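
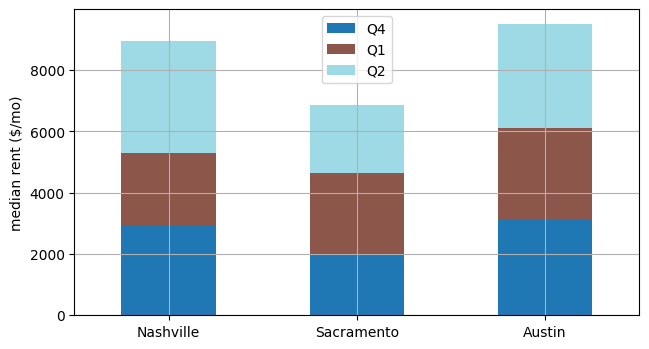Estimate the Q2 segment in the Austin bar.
≈ 4000

Q2 top ≈ 10000, bottom ≈ 6000; segment ≈ 4000.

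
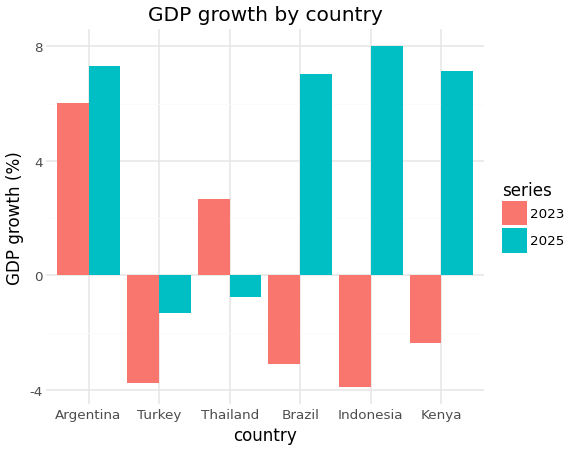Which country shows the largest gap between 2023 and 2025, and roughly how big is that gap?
Indonesia: 2023 ≈ -4, 2025 ≈ 8 → gap ≈ 12. Next-largest (Brazil) is only ≈ 10.

Indonesia, ≈ 12 %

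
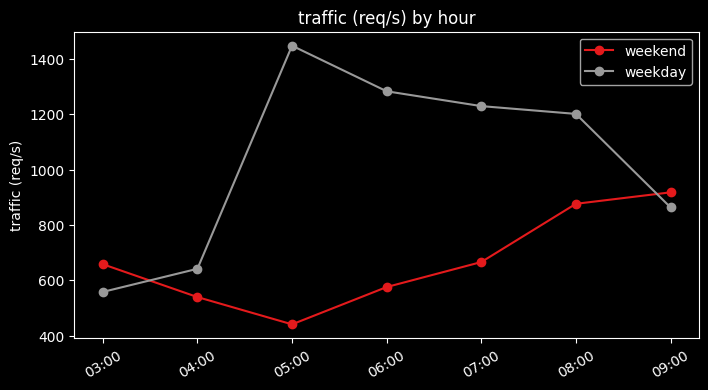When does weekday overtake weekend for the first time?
04:00

03:00: weekday ≈ 600 vs weekend ≈ 700 (not yet); 04:00: weekday ≈ 600 vs weekend ≈ 500 (first crossover).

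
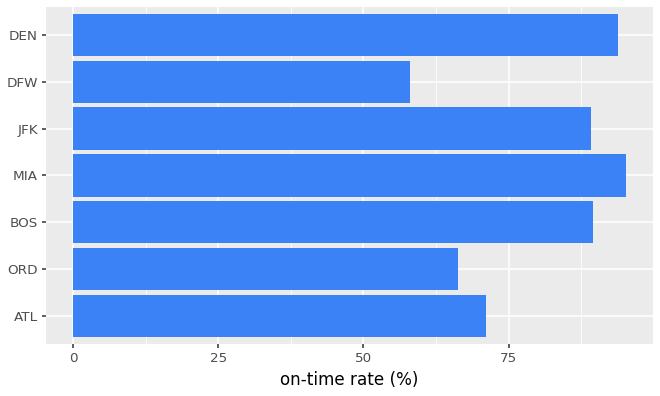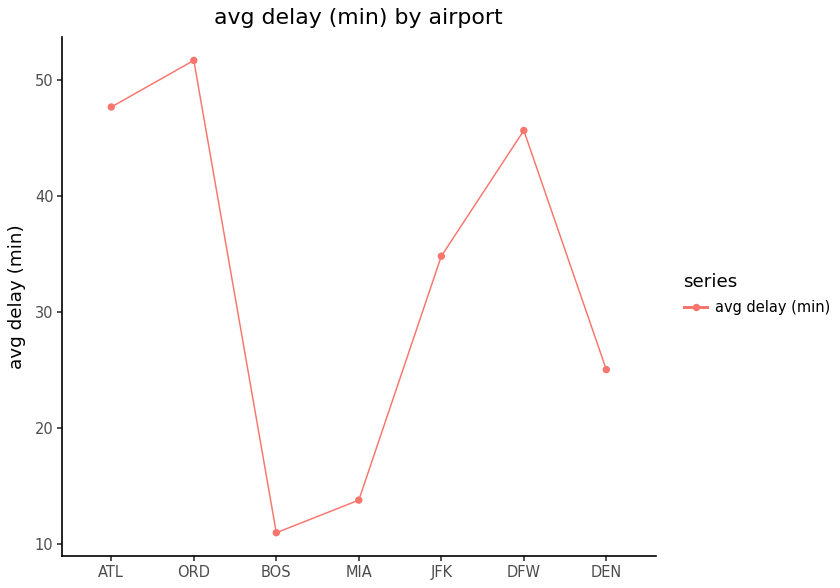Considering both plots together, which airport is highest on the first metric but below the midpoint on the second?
Chart 2 median avg delay (min) ≈ 35; below-median airports: BOS, MIA, DEN. Among those, MIA has the highest on-time rate (%) (≈ 100).

MIA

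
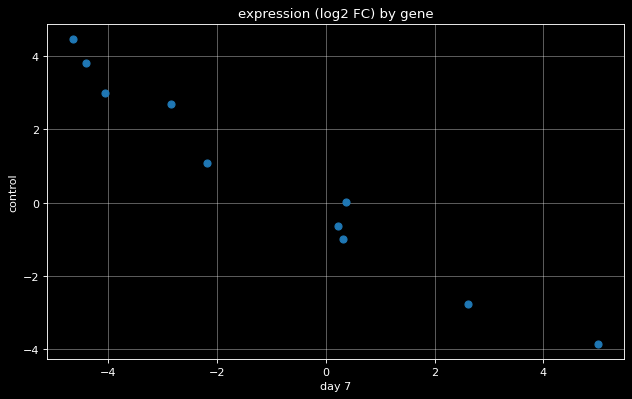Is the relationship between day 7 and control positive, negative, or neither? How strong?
Points are negatively correlated; strong (|r| ≈ 1.0).

negative, strong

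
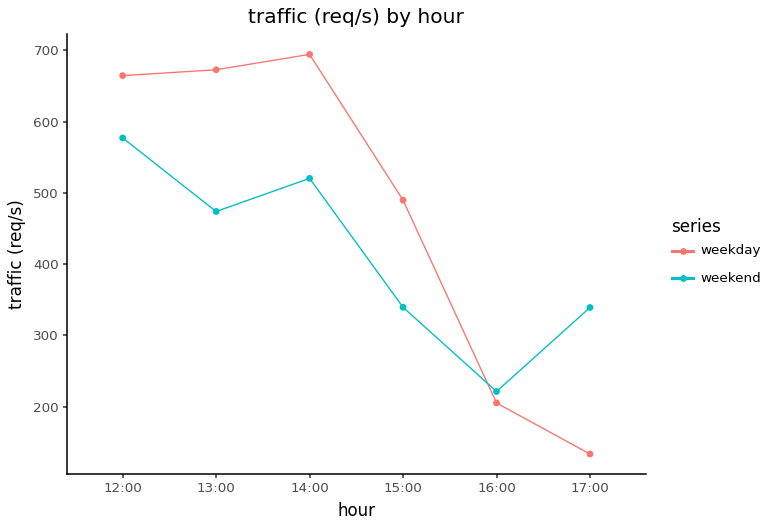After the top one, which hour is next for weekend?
Top 3 for weekend: 12:00 ≈ 600, 14:00 ≈ 500, 13:00 ≈ 450.

14:00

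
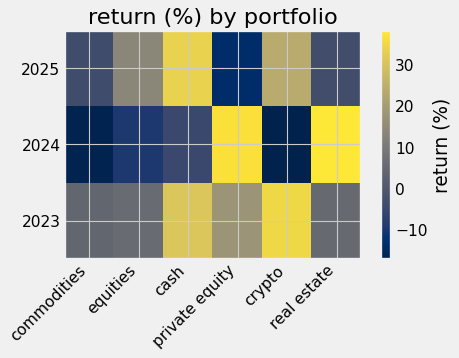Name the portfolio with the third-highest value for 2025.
Top 4 for 2025: cash ≈ 35, crypto ≈ 25, equities ≈ 15, real estate ≈ -5.

equities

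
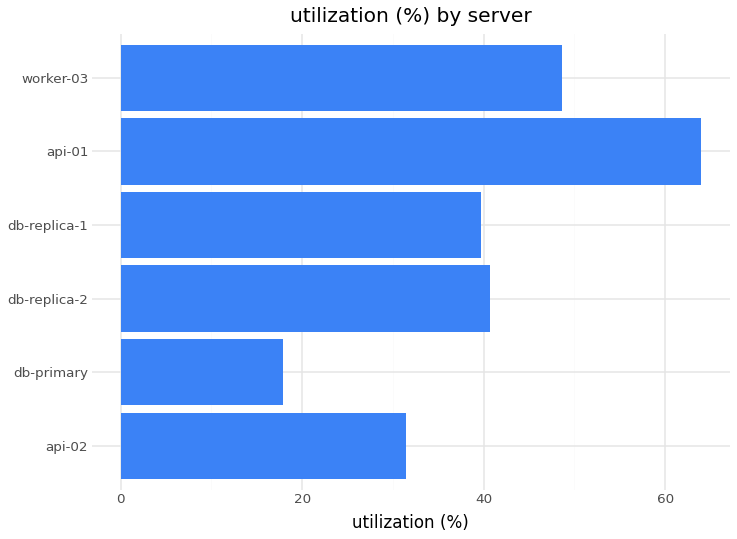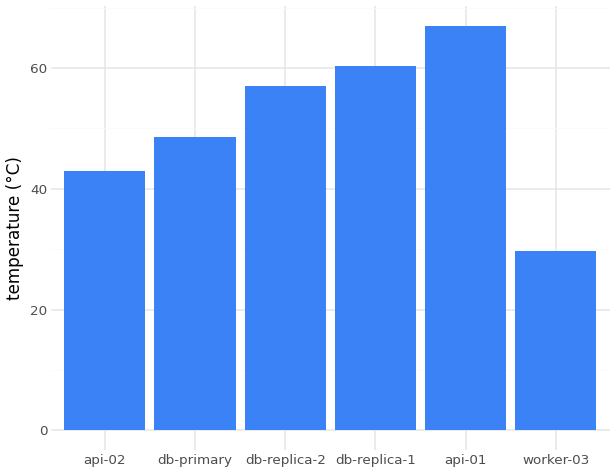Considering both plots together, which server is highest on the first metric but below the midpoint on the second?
Chart 2 median temperature (°C) ≈ 50; below-median servers: api-02, db-primary, worker-03. Among those, worker-03 has the highest utilization (%) (≈ 50).

worker-03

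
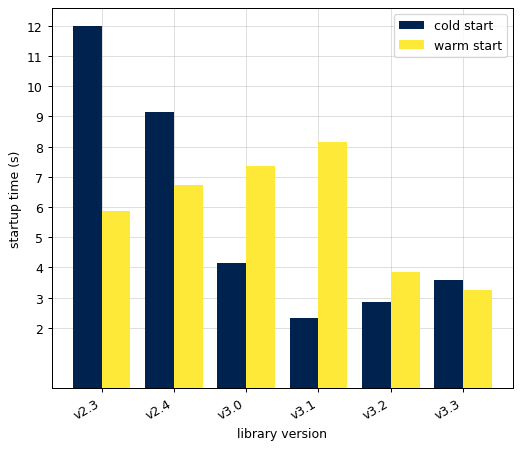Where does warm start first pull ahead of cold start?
v2.4: warm start ≈ 7 vs cold start ≈ 9 (not yet); v3.0: warm start ≈ 7 vs cold start ≈ 4 (first crossover).

v3.0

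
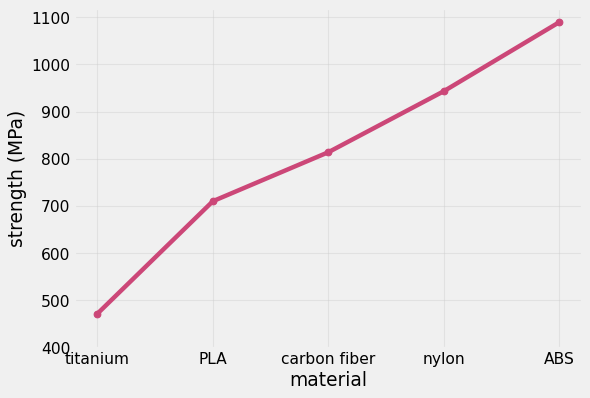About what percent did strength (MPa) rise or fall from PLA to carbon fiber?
≈ +14.3%

PLA ≈ 700, carbon fiber ≈ 800; (800 − 700) / 700 ≈ +14.3%.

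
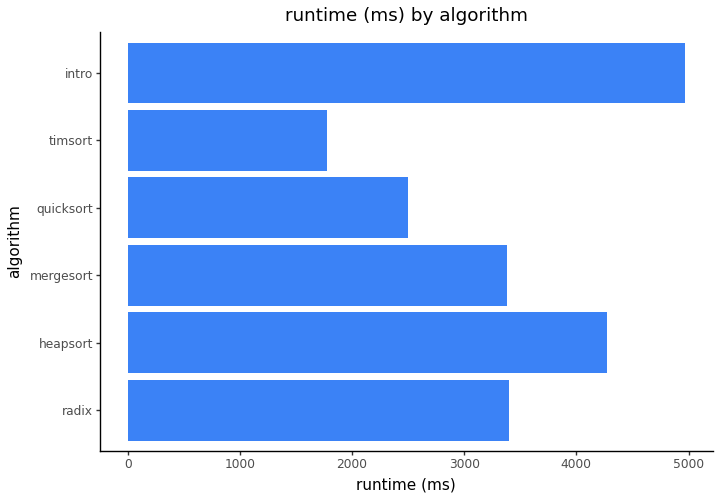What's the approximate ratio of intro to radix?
≈ 1.43×

intro ≈ 5000, radix ≈ 3500; 5000/3500 ≈ 1.43.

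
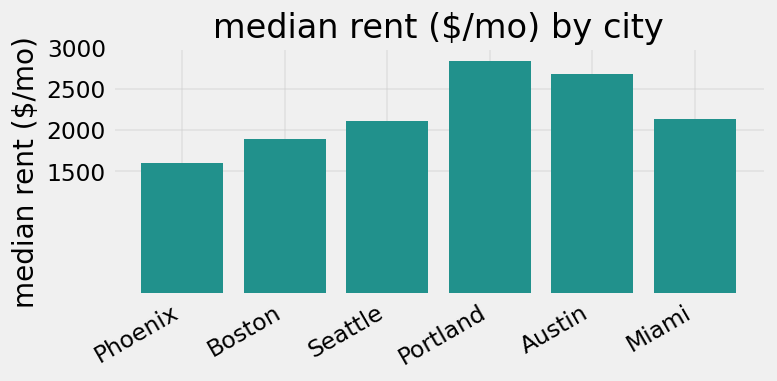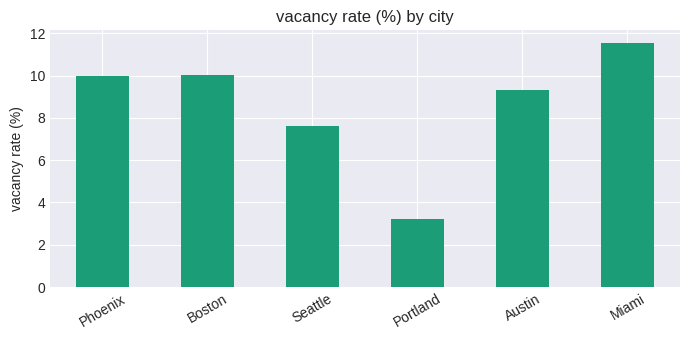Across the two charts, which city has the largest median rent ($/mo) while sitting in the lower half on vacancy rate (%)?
Portland

Chart 2 median vacancy rate (%) ≈ 10; below-median cities: Seattle, Portland, Austin. Among those, Portland has the highest median rent ($/mo) (≈ 3000).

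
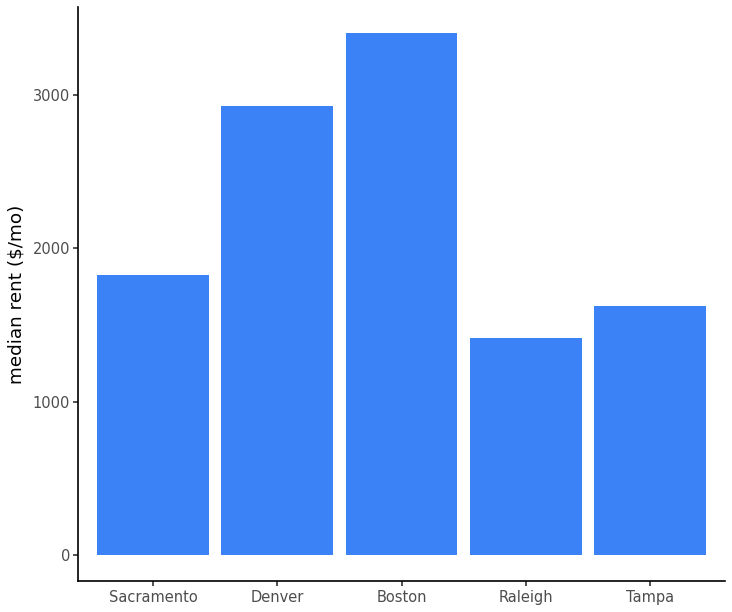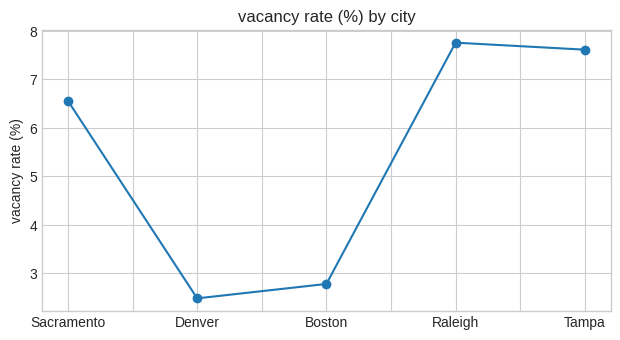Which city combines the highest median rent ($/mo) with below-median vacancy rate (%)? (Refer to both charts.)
Chart 2 median vacancy rate (%) ≈ 7; below-median cities: Denver, Boston. Among those, Boston has the highest median rent ($/mo) (≈ 3500).

Boston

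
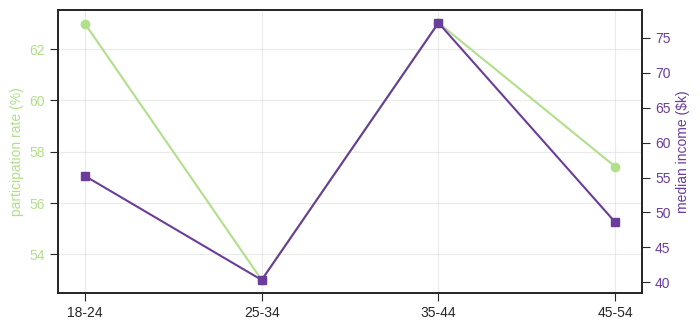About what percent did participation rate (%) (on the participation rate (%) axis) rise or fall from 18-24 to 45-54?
≈ -9.5%

18-24 ≈ 63, 45-54 ≈ 57; (57 − 63) / 63 ≈ -9.5%.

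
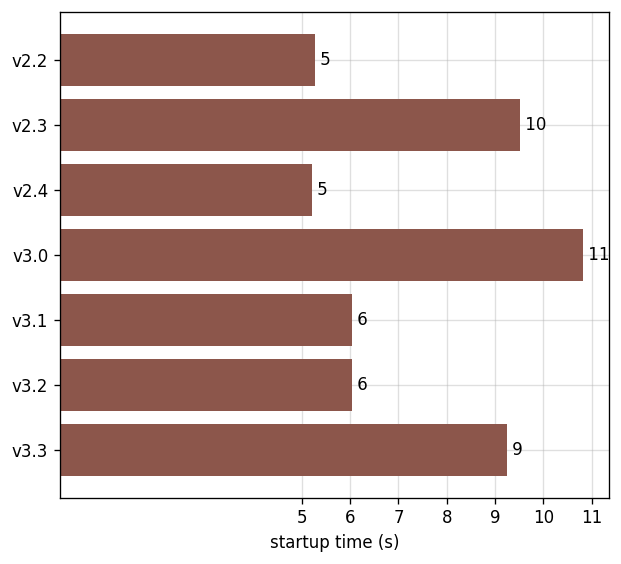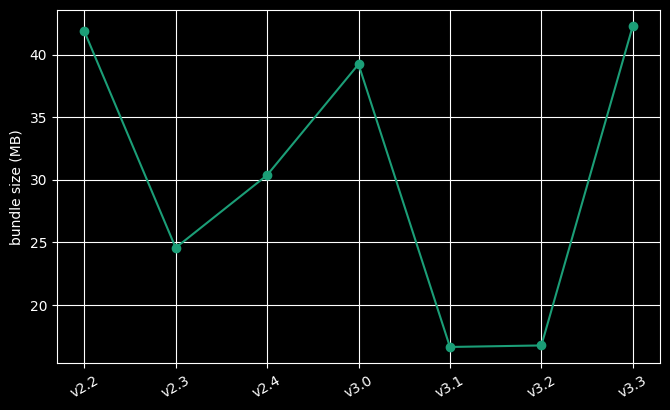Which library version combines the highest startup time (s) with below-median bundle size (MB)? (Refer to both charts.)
Chart 2 median bundle size (MB) ≈ 30; below-median library versions: v2.3, v3.1, v3.2. Among those, v2.3 has the highest startup time (s) (≈ 10).

v2.3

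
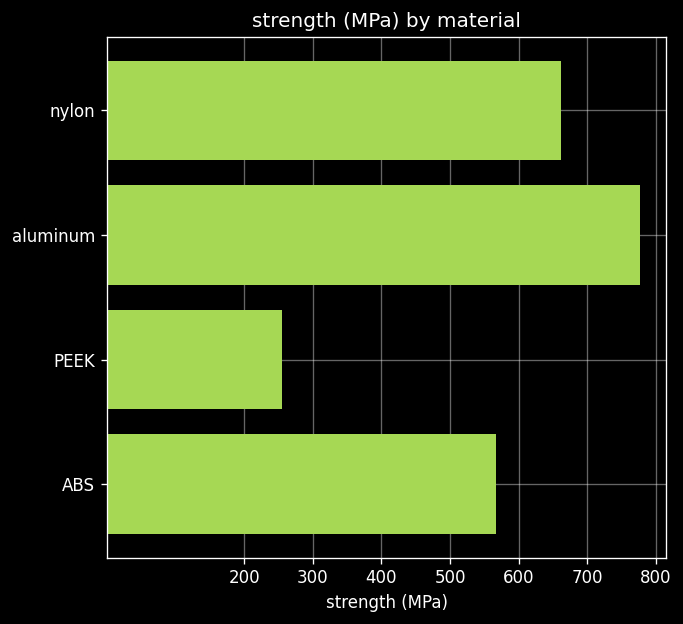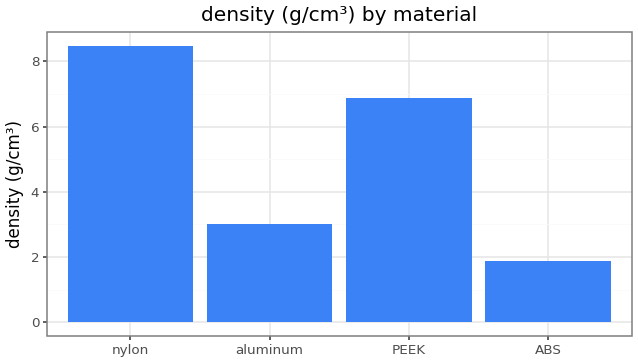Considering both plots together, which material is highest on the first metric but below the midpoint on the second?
aluminum

Chart 2 median density (g/cm³) ≈ 5; below-median materials: aluminum, ABS. Among those, aluminum has the highest strength (MPa) (≈ 800).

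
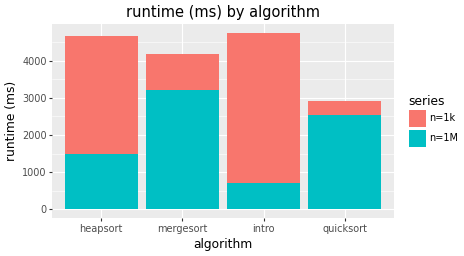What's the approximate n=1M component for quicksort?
≈ 2500

n=1M top ≈ 2500, bottom ≈ 0; segment ≈ 2500.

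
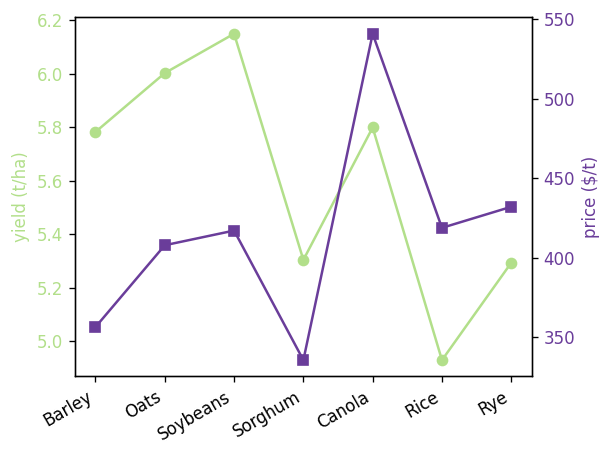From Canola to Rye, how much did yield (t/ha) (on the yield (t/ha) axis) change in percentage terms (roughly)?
≈ -10.3%

Canola ≈ 5.8, Rye ≈ 5.2; (5.2 − 5.8) / 5.8 ≈ -10.3%.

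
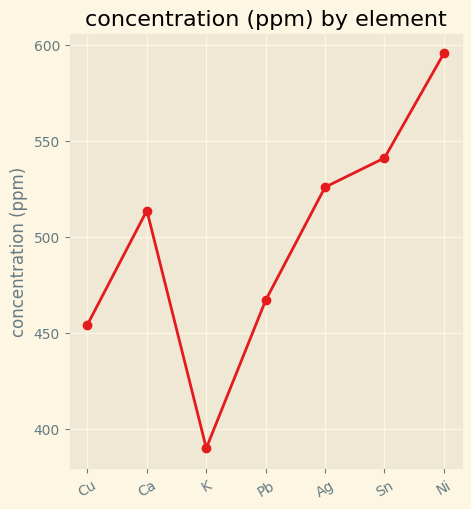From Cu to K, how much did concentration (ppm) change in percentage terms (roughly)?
≈ -13%

Cu ≈ 460, K ≈ 400; (400 − 460) / 460 ≈ -13%.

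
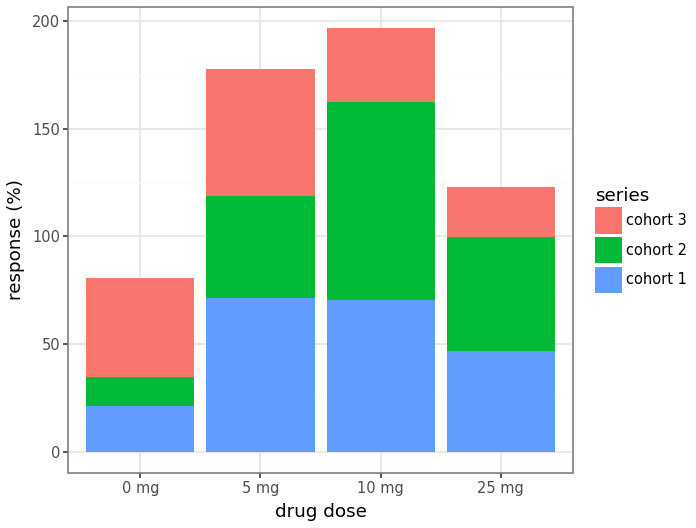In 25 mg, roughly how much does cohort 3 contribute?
cohort 3 top ≈ 120, bottom ≈ 100; segment ≈ 20.

≈ 20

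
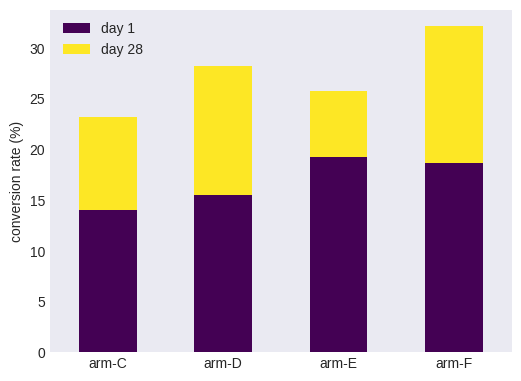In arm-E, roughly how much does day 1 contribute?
day 1 top ≈ 20, bottom ≈ 0; segment ≈ 20.

≈ 20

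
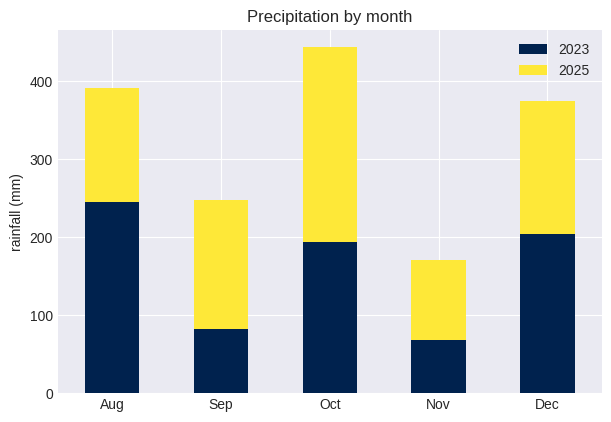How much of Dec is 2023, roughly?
2023 top ≈ 200, bottom ≈ 0; segment ≈ 200.

≈ 200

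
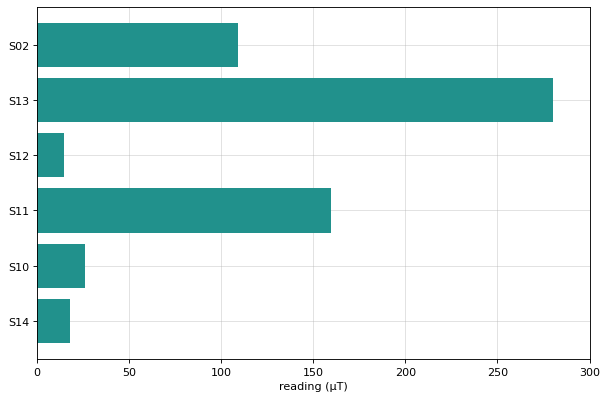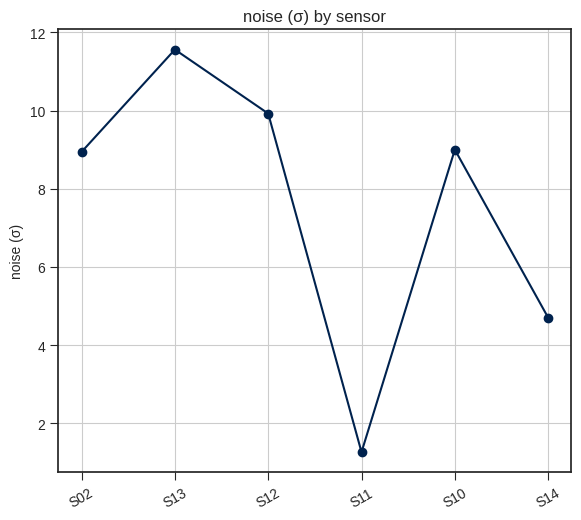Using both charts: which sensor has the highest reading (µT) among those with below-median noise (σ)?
S11

Chart 2 median noise (σ) ≈ 8; below-median sensors: S02, S11, S14. Among those, S11 has the highest reading (µT) (≈ 150).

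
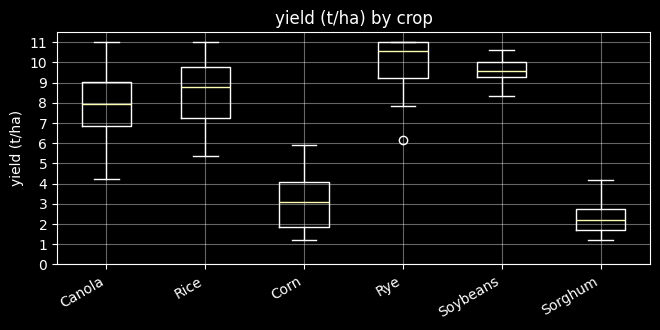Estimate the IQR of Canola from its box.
Q3 ≈ 9, Q1 ≈ 7; IQR ≈ 2.

≈ 2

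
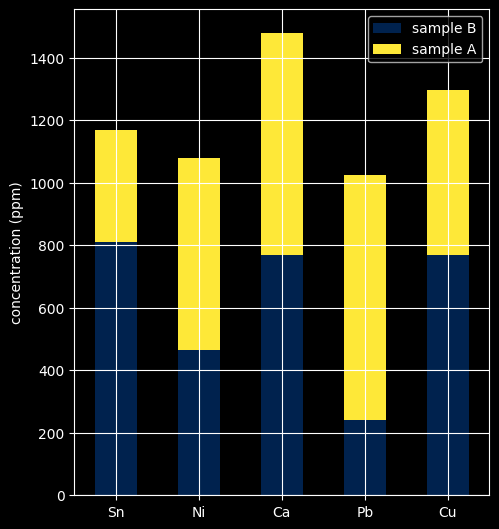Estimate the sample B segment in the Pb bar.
≈ 200

sample B top ≈ 200, bottom ≈ 0; segment ≈ 200.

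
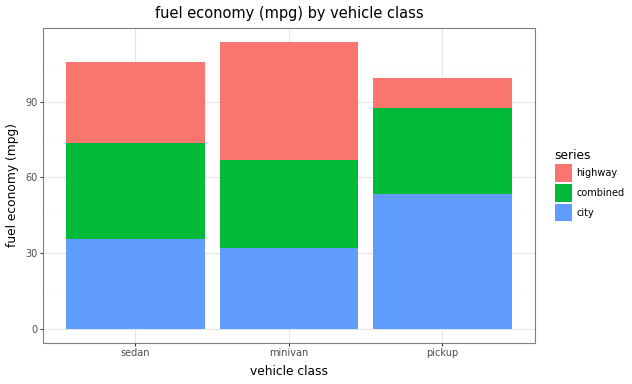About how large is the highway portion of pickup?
≈ 10

highway top ≈ 100, bottom ≈ 90; segment ≈ 10.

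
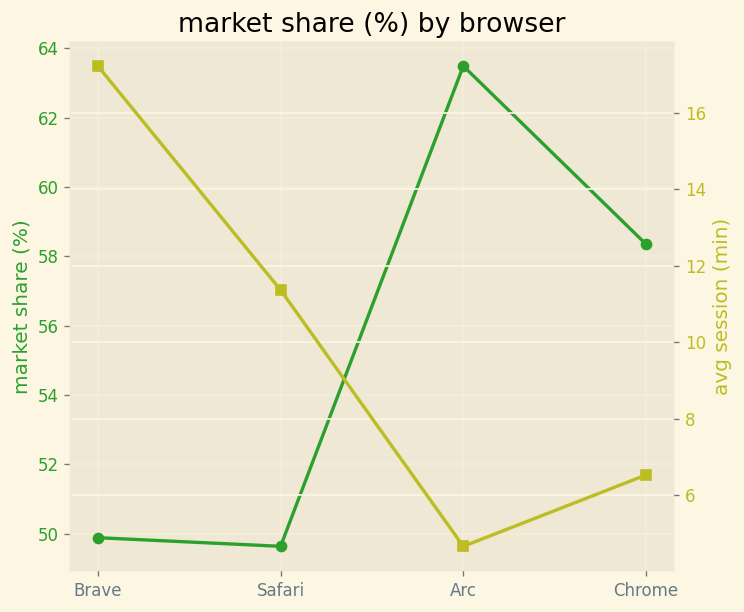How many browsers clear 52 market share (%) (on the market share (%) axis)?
Above 52: Arc, Chrome.

2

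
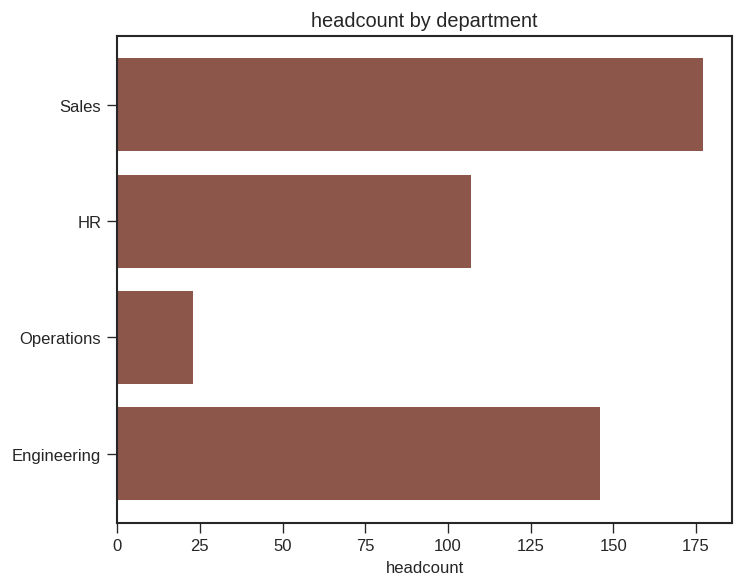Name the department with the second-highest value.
Engineering

Top 3: Sales ≈ 180, Engineering ≈ 140, HR ≈ 100.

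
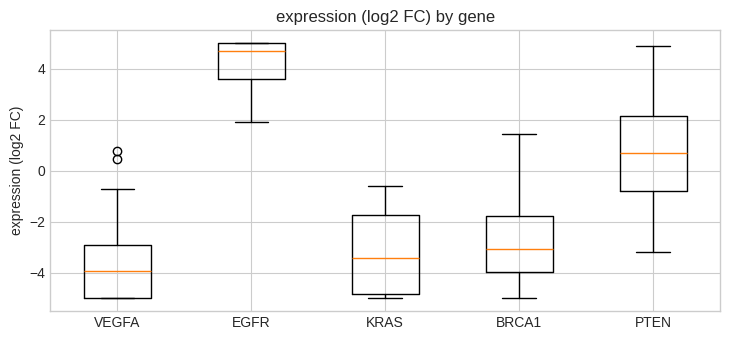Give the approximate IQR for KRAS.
≈ 3

Q3 ≈ -2, Q1 ≈ -5; IQR ≈ 3.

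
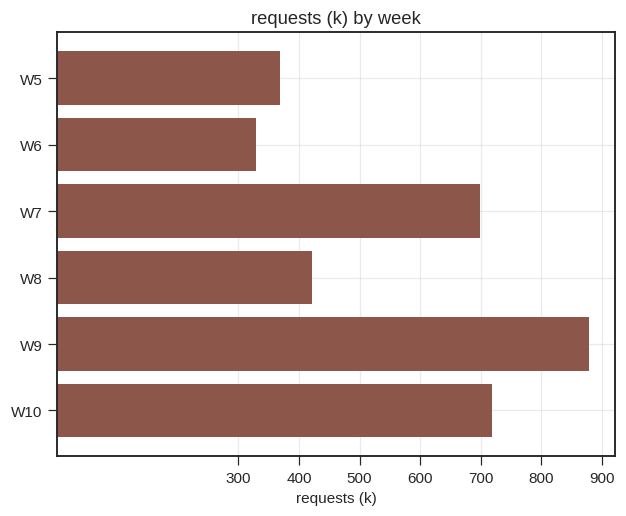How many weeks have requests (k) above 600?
3

Above 600: W7, W9, W10.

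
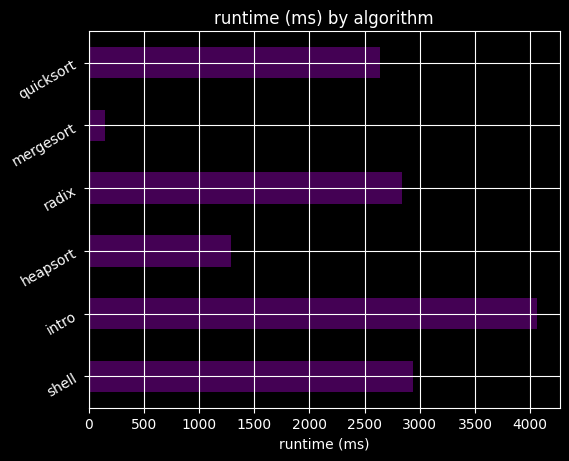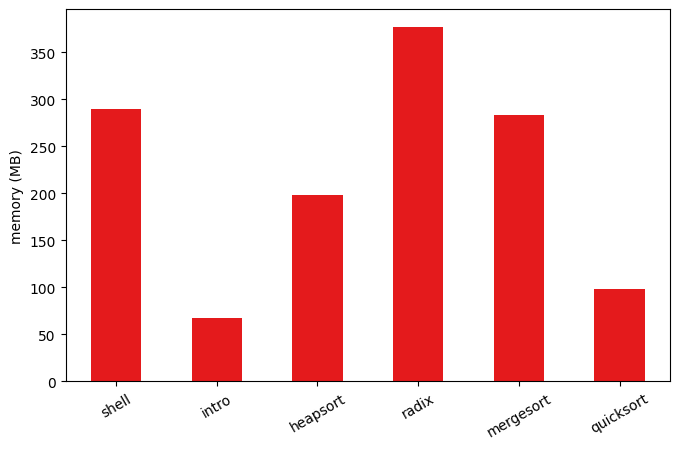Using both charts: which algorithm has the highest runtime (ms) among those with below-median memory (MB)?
intro

Chart 2 median memory (MB) ≈ 250; below-median algorithms: intro, heapsort, quicksort. Among those, intro has the highest runtime (ms) (≈ 4000).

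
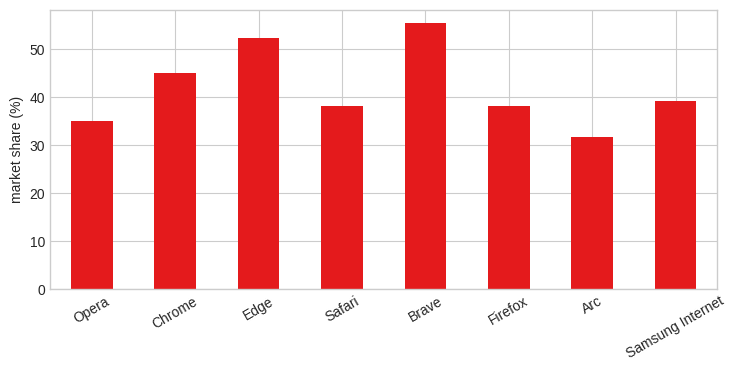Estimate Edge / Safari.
≈ 1.25×

Edge ≈ 50, Safari ≈ 40; 50/40 ≈ 1.25.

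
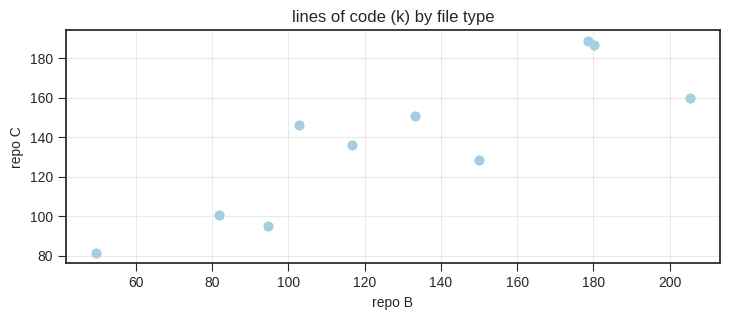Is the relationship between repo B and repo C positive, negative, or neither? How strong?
Points are positively correlated; strong (|r| ≈ 0.9).

positive, strong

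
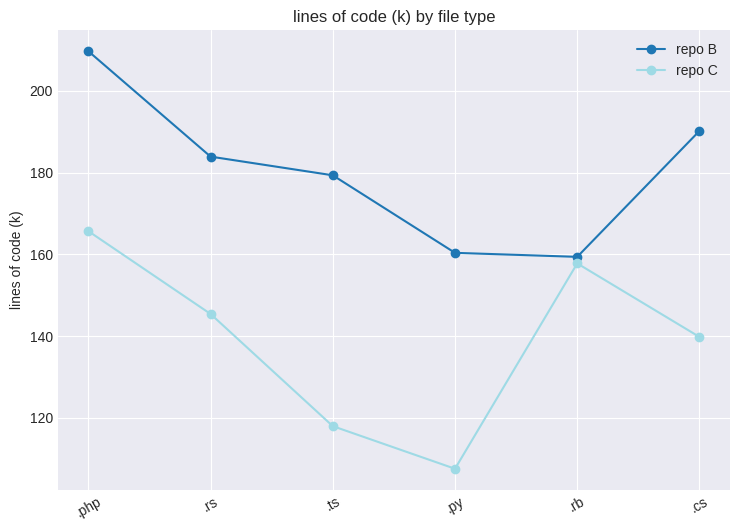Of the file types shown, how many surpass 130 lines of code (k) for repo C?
Above 130: .php, .rs, .rb, .cs.

4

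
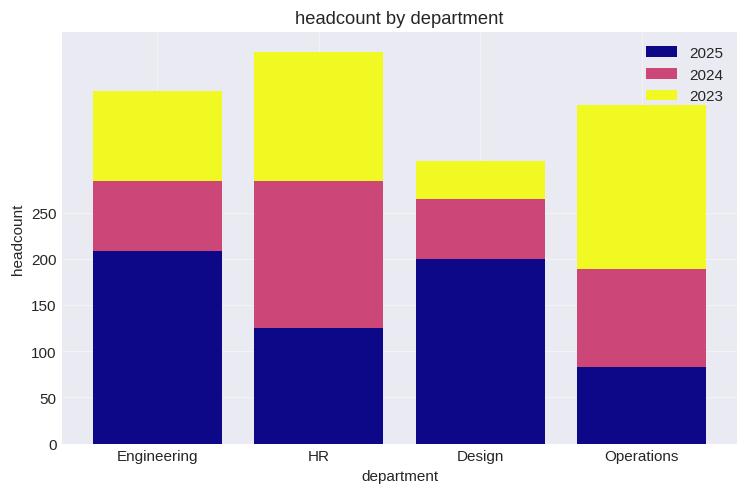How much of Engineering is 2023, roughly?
2023 top ≈ 400, bottom ≈ 300; segment ≈ 100.

≈ 100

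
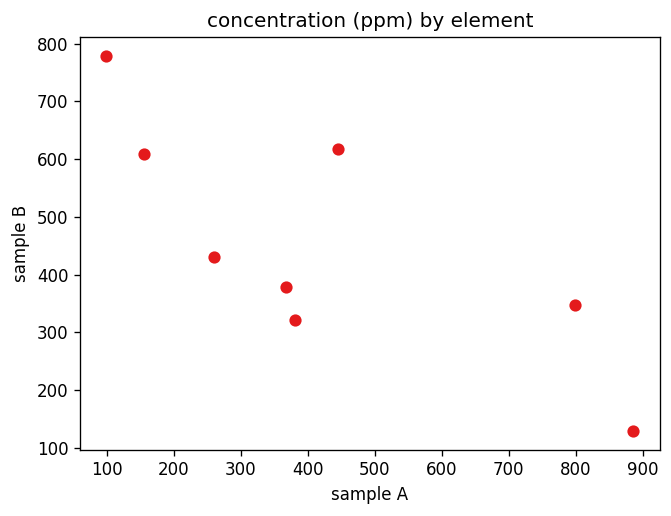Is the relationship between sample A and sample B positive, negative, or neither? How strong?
Points are negatively correlated; strong (|r| ≈ 0.8).

negative, strong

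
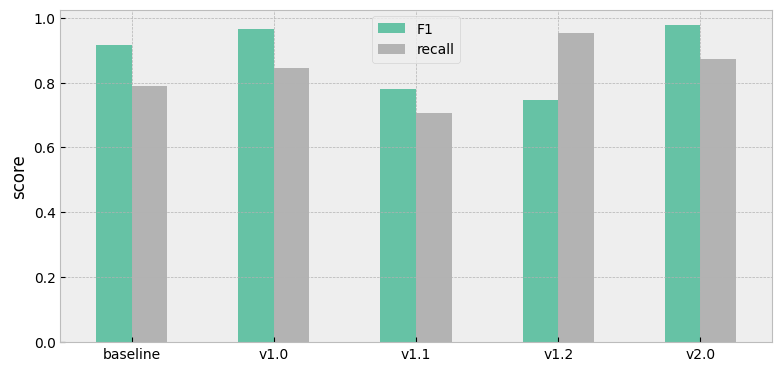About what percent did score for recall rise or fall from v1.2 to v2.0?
≈ -10%

v1.2 ≈ 1.0, v2.0 ≈ 0.9; (0.9 − 1.0) / 1.0 ≈ -10%.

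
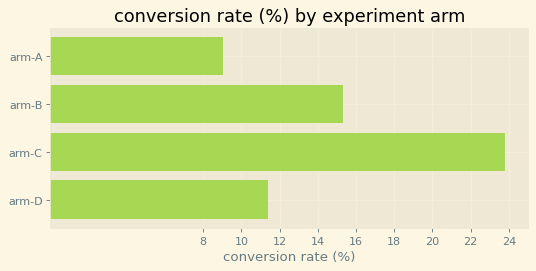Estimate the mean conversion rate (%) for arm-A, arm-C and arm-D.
≈ 15

(10 + 24 + 12) / 3 ≈ 15.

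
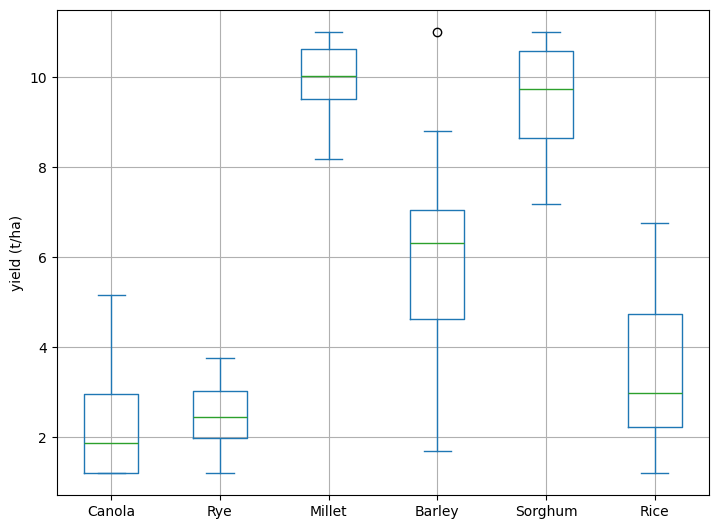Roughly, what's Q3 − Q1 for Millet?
≈ 1

Q3 ≈ 11, Q1 ≈ 10; IQR ≈ 1.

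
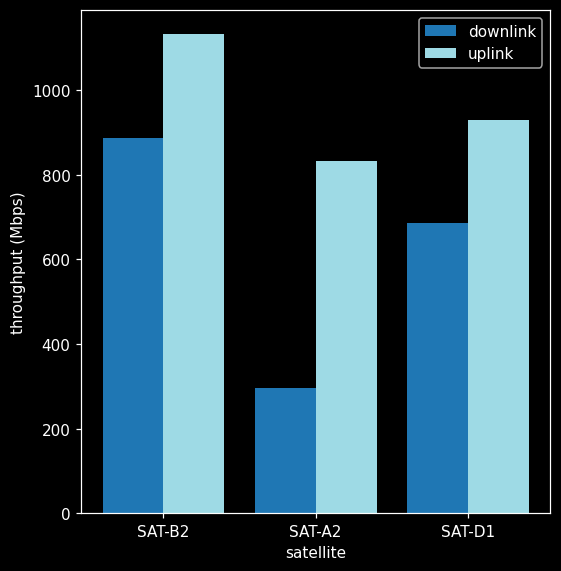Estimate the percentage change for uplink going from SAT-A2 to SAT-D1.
SAT-A2 ≈ 800, SAT-D1 ≈ 900; (900 − 800) / 800 ≈ +12.5%.

≈ +12.5%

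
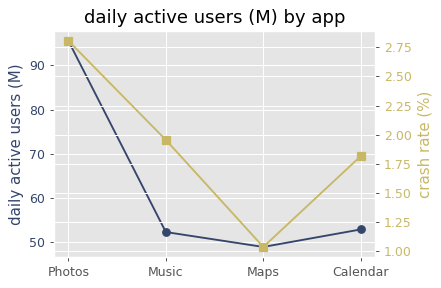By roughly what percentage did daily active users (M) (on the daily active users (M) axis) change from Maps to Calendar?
Maps ≈ 50, Calendar ≈ 55; (55 − 50) / 50 ≈ +10%.

≈ +10%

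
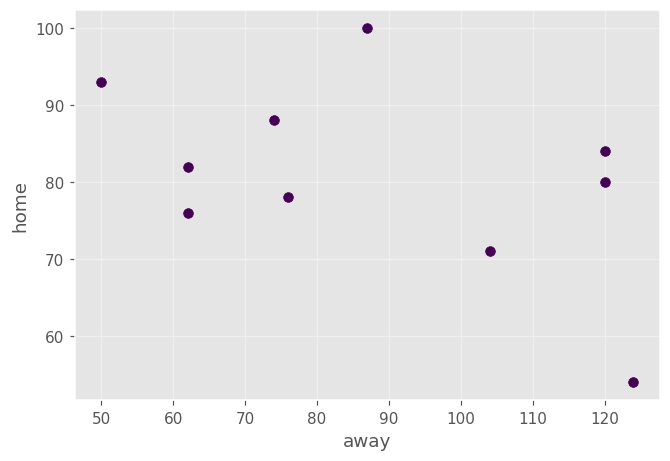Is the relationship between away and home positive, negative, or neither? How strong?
negative, moderate

Points are negatively correlated; moderate (|r| ≈ 0.5).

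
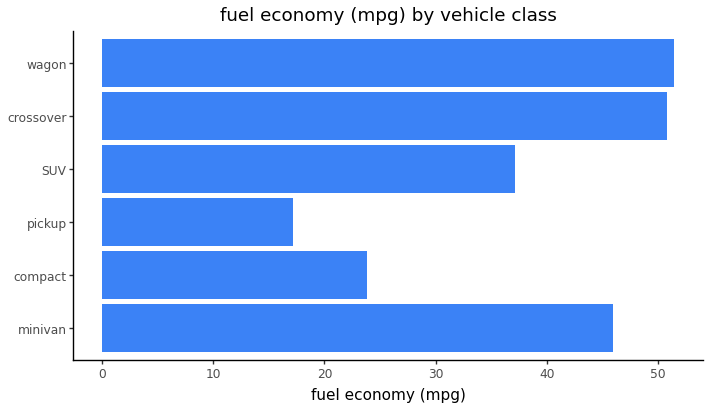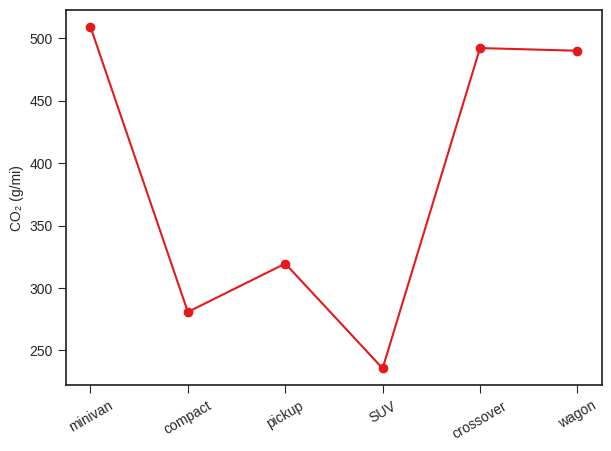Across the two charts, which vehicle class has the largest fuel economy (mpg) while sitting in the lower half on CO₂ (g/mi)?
SUV

Chart 2 median CO₂ (g/mi) ≈ 400; below-median vehicle classes: compact, pickup, SUV. Among those, SUV has the highest fuel economy (mpg) (≈ 35).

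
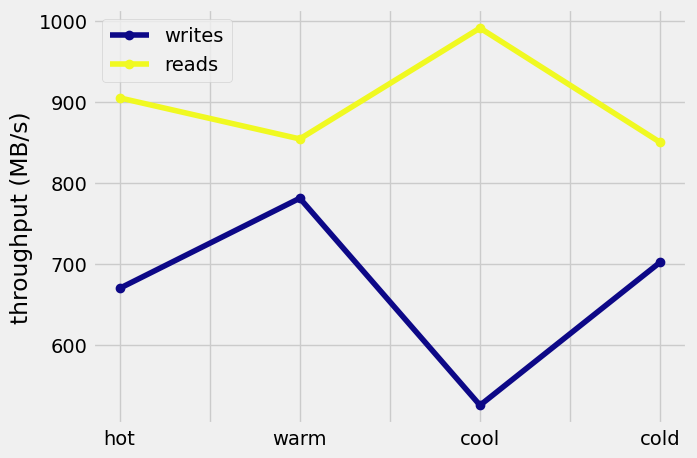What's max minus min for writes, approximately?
≈ 250

Max warm ≈ 800, min cool ≈ 550; range ≈ 250.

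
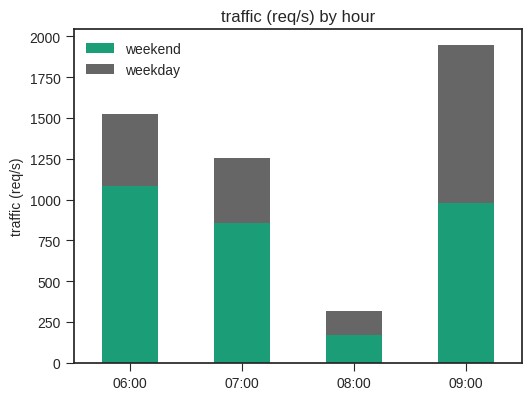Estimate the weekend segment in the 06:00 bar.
weekend top ≈ 1000, bottom ≈ 0; segment ≈ 1000.

≈ 1000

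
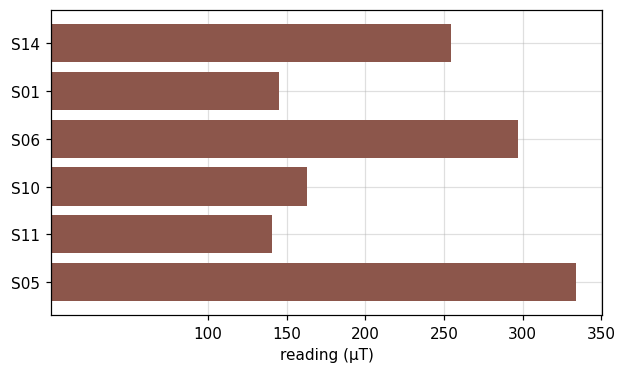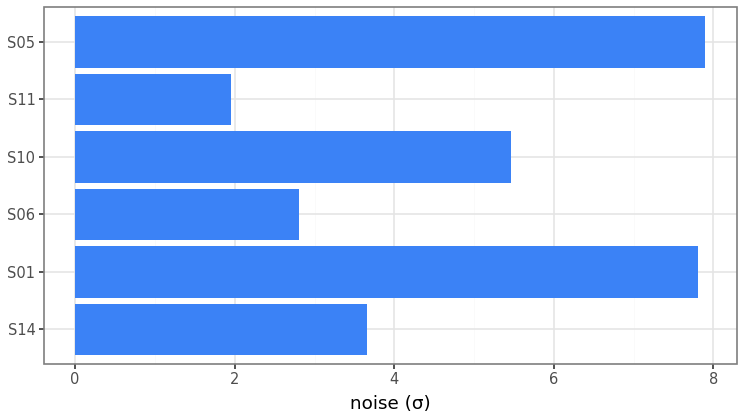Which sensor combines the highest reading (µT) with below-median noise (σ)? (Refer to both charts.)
S06

Chart 2 median noise (σ) ≈ 5; below-median sensors: S14, S06, S11. Among those, S06 has the highest reading (µT) (≈ 300).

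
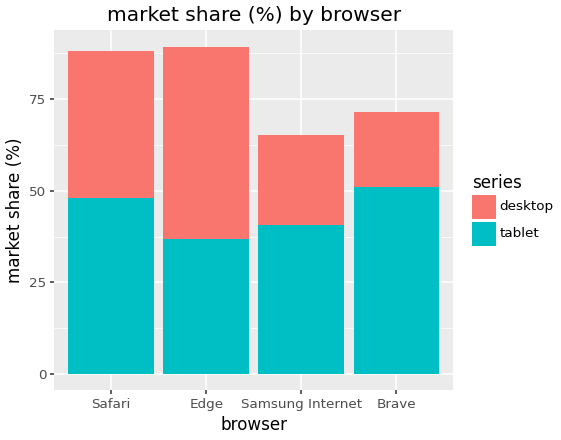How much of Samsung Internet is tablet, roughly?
tablet top ≈ 40, bottom ≈ 0; segment ≈ 40.

≈ 40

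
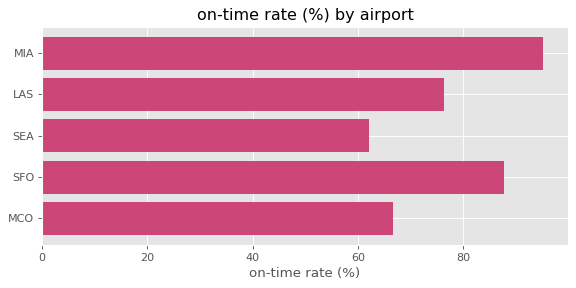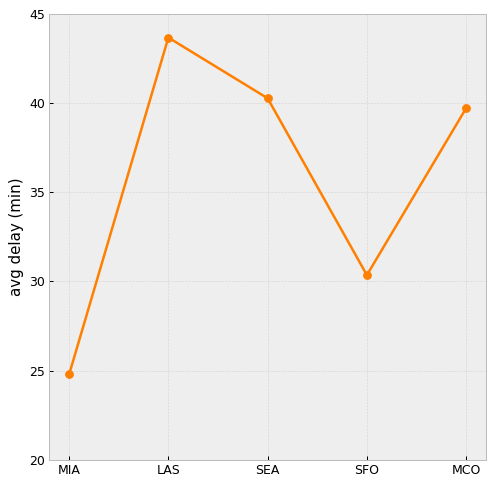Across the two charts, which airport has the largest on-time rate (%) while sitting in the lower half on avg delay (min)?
MIA

Chart 2 median avg delay (min) ≈ 40; below-median airports: MIA, SFO. Among those, MIA has the highest on-time rate (%) (≈ 100).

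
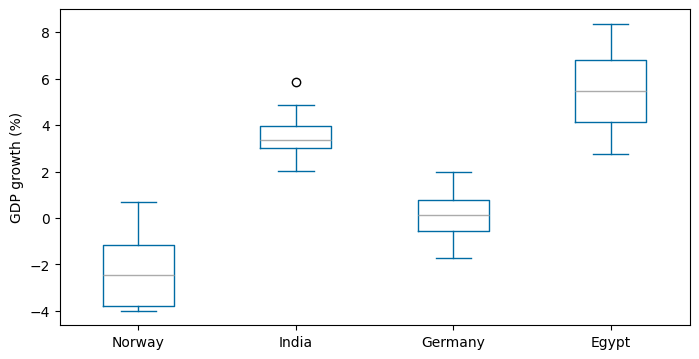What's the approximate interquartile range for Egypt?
Q3 ≈ 7, Q1 ≈ 4; IQR ≈ 3.

≈ 3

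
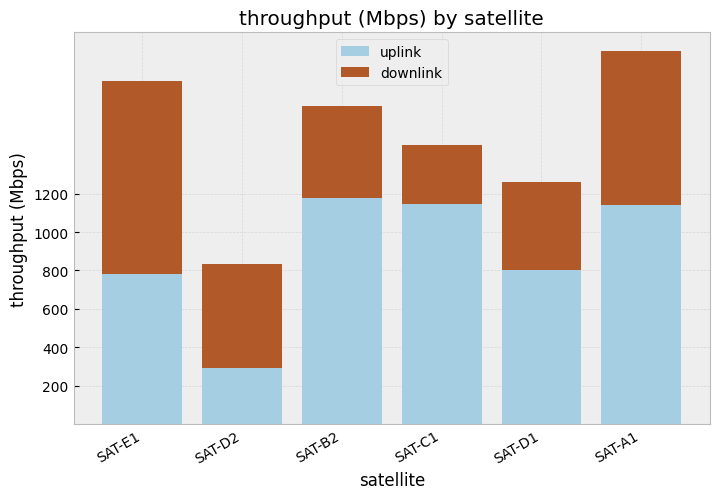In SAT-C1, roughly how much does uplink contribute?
≈ 1200

uplink top ≈ 1200, bottom ≈ 0; segment ≈ 1200.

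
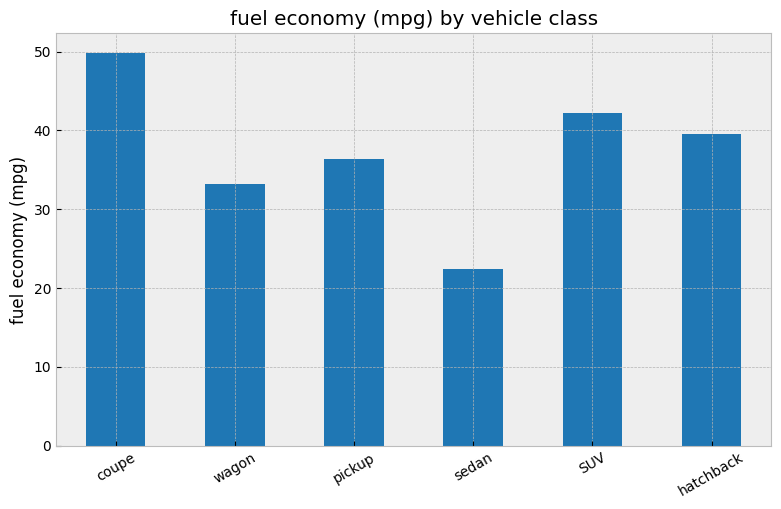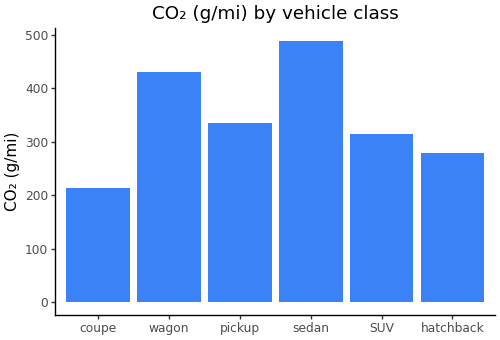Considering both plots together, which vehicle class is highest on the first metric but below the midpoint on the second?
Chart 2 median CO₂ (g/mi) ≈ 300; below-median vehicle classes: coupe, SUV, hatchback. Among those, coupe has the highest fuel economy (mpg) (≈ 50).

coupe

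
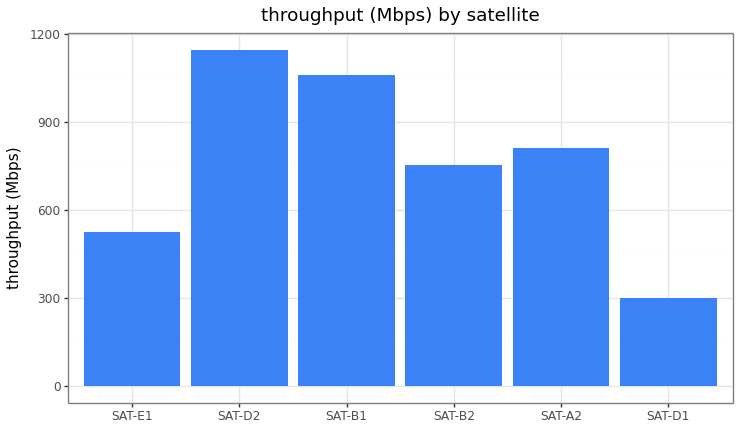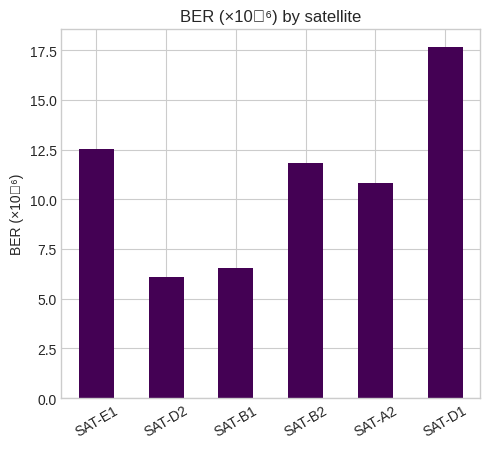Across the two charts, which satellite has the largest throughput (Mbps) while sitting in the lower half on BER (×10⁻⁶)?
Chart 2 median BER (×10⁻⁶) ≈ 12; below-median satellites: SAT-D2, SAT-B1, SAT-A2. Among those, SAT-D2 has the highest throughput (Mbps) (≈ 1200).

SAT-D2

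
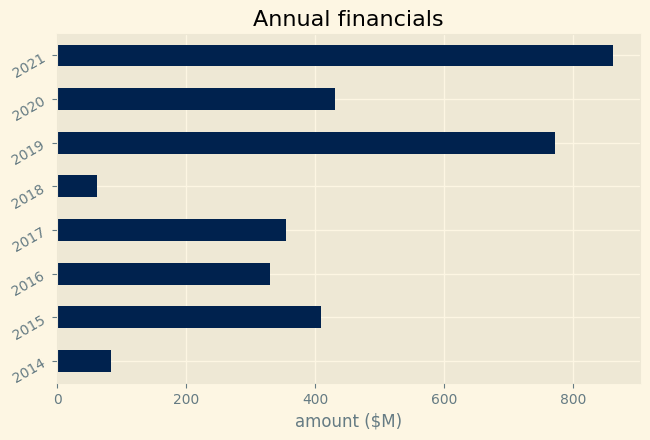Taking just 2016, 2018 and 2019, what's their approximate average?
(300 + 100 + 800) / 3 ≈ 400.

≈ 400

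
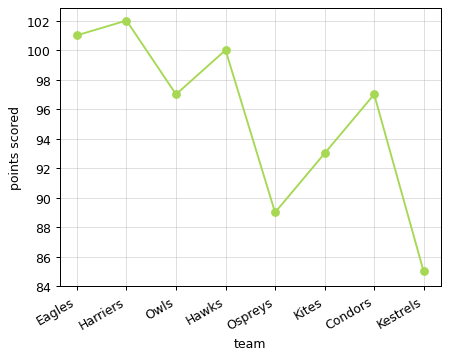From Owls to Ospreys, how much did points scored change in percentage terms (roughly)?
Owls ≈ 96, Ospreys ≈ 88; (88 − 96) / 96 ≈ -8.3%.

≈ -8.3%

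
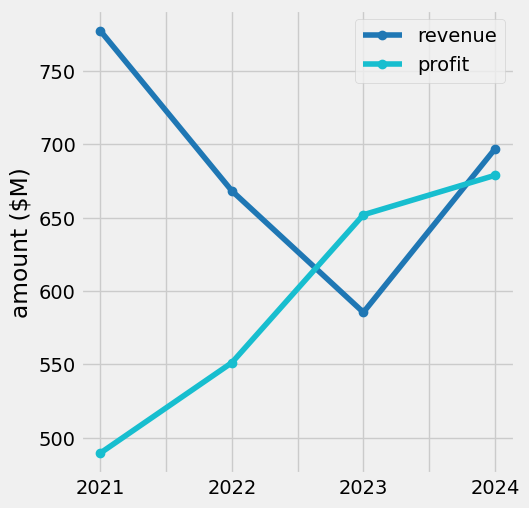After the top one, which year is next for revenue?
Top 3 for revenue: 2021 ≈ 775, 2024 ≈ 700, 2022 ≈ 675.

2024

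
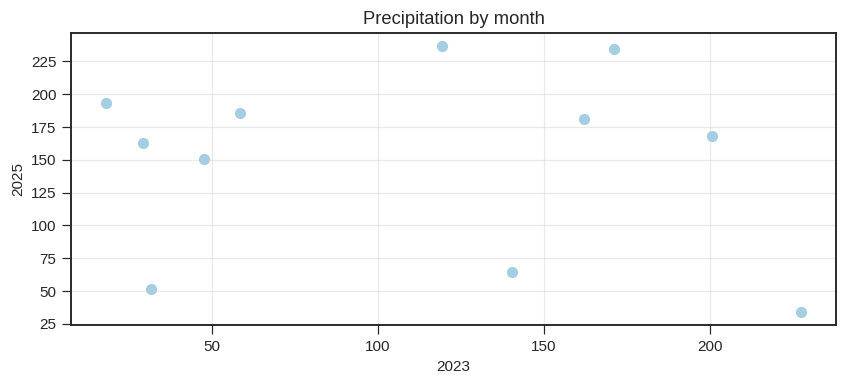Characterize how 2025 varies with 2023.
Points are roughly uncorrelated; weak (|r| ≈ 0.1).

no clear correlation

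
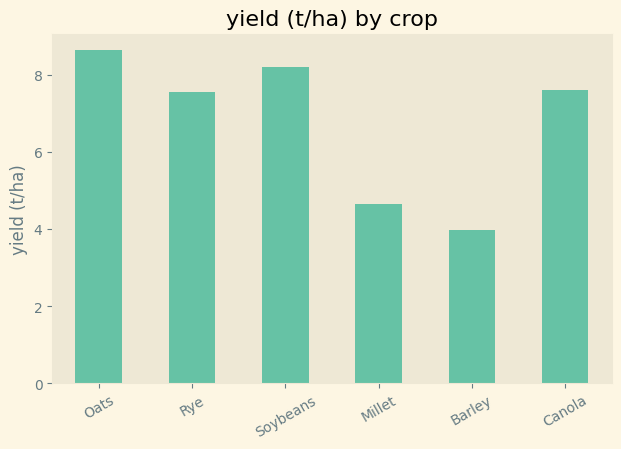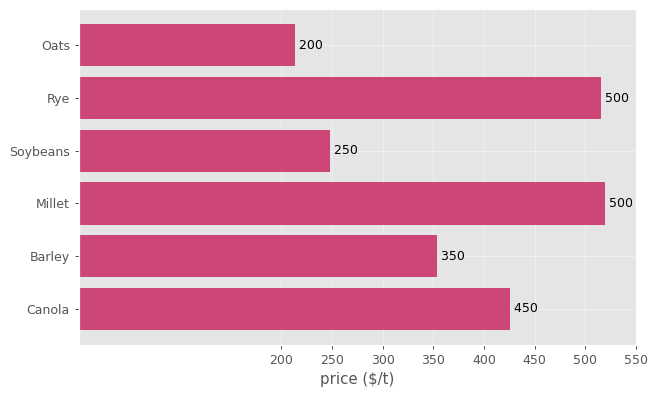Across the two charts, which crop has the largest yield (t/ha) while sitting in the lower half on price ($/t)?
Oats

Chart 2 median price ($/t) ≈ 400; below-median crops: Oats, Soybeans, Barley. Among those, Oats has the highest yield (t/ha) (≈ 9).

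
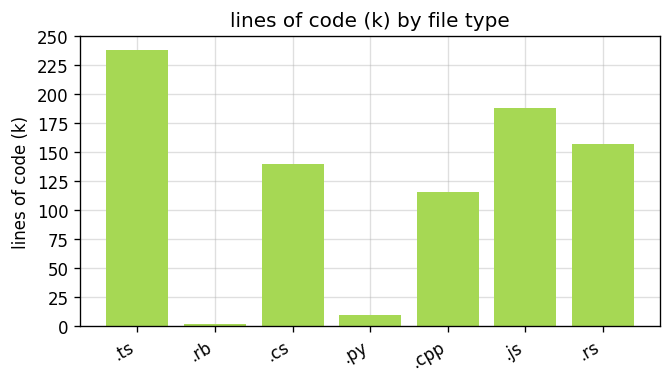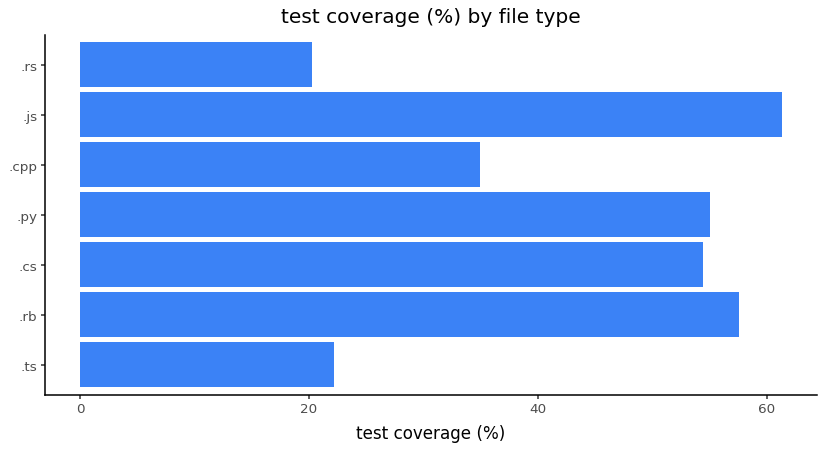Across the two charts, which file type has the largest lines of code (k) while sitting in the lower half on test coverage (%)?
Chart 2 median test coverage (%) ≈ 50; below-median file types: .ts, .cpp, .rs. Among those, .ts has the highest lines of code (k) (≈ 250).

.ts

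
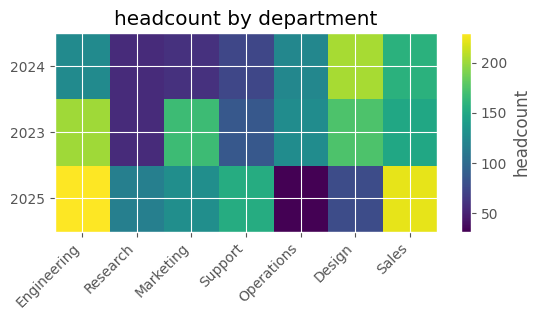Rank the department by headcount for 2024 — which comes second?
Top 3 for 2024: Design ≈ 200, Sales ≈ 160, Engineering ≈ 120.

Sales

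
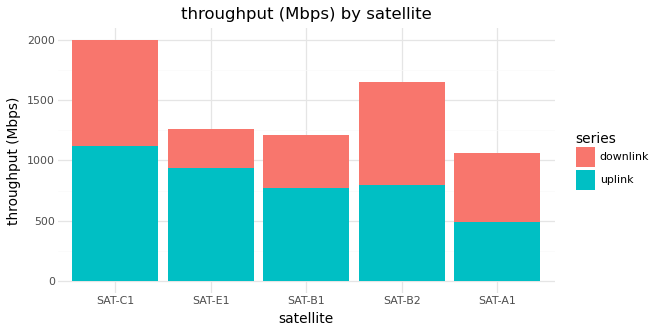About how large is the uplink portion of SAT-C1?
uplink top ≈ 1200, bottom ≈ 0; segment ≈ 1200.

≈ 1200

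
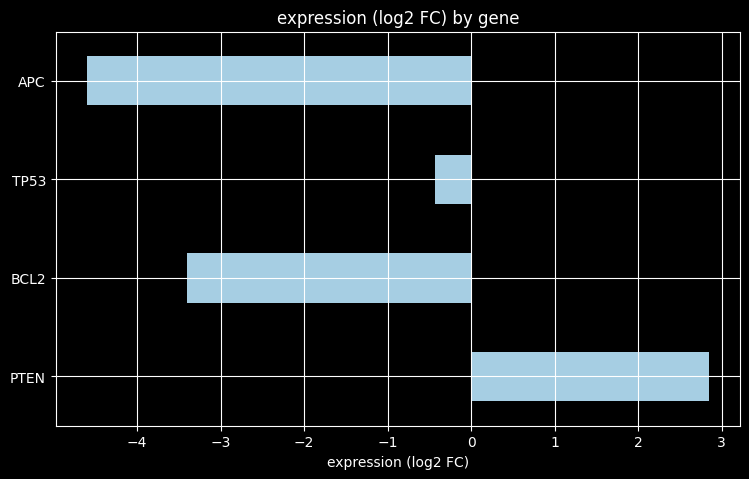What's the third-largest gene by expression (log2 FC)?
Top 4: PTEN ≈ 3, TP53 ≈ 0, BCL2 ≈ -3, APC ≈ -5.

BCL2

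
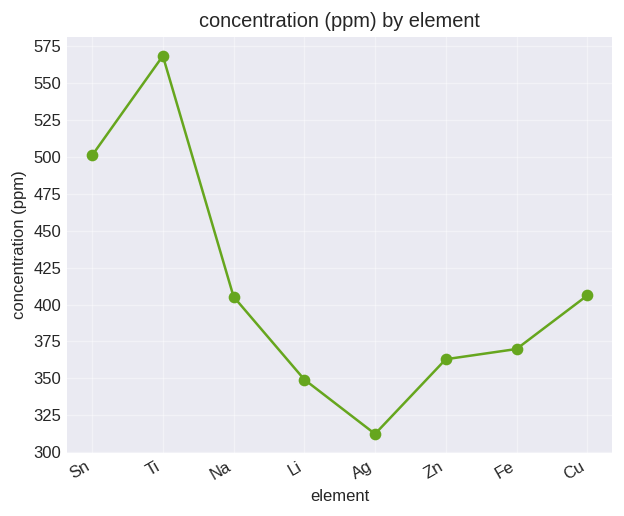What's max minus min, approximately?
Max Ti ≈ 575, min Ag ≈ 300; range ≈ 275.

≈ 275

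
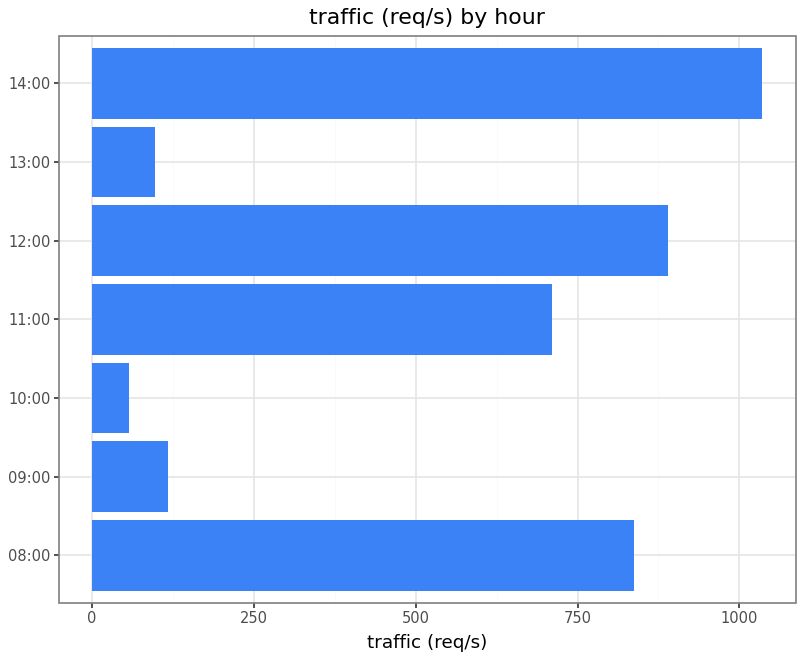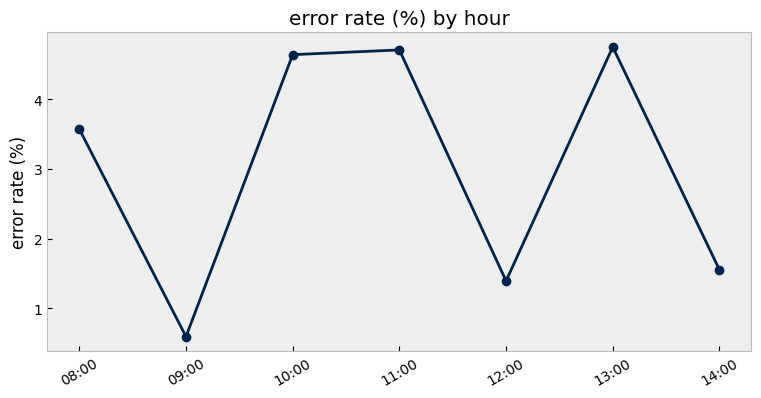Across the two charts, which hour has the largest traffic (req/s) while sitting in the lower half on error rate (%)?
Chart 2 median error rate (%) ≈ 3.5; below-median hours: 09:00, 12:00, 14:00. Among those, 14:00 has the highest traffic (req/s) (≈ 1000).

14:00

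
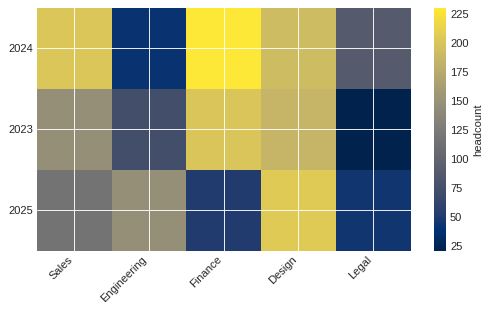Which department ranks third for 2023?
Sales

Top 4 for 2023: Finance ≈ 200, Design ≈ 180, Sales ≈ 140, Engineering ≈ 80.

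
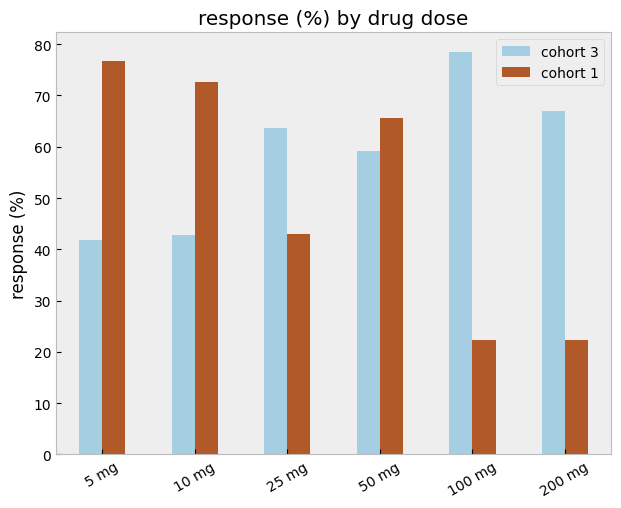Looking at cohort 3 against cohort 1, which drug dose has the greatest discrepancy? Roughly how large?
100 mg, ≈ 60 %

100 mg: cohort 3 ≈ 80, cohort 1 ≈ 20 → gap ≈ 60. Next-largest (200 mg) is only ≈ 50.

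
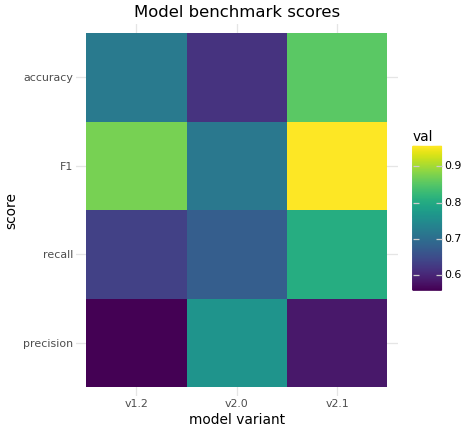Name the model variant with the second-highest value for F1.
v1.2

Top 3 for F1: v2.1 ≈ 0.95, v1.2 ≈ 0.85, v2.0 ≈ 0.70.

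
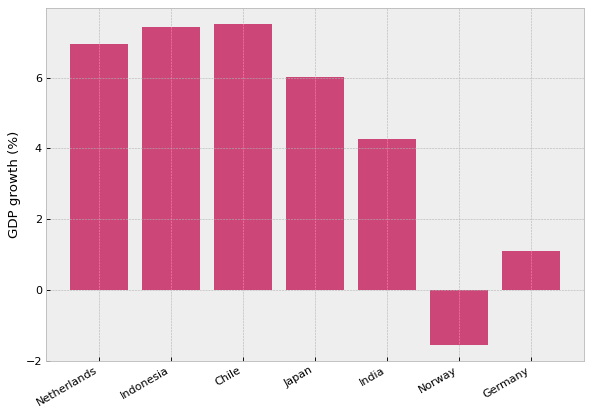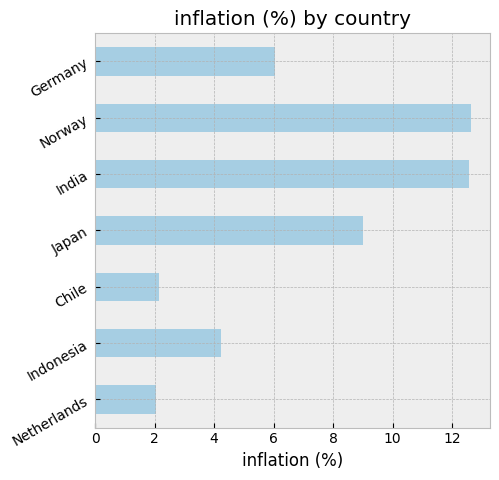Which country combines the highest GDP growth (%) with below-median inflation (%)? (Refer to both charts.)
Chile

Chart 2 median inflation (%) ≈ 6; below-median countries: Netherlands, Indonesia, Chile. Among those, Chile has the highest GDP growth (%) (≈ 8).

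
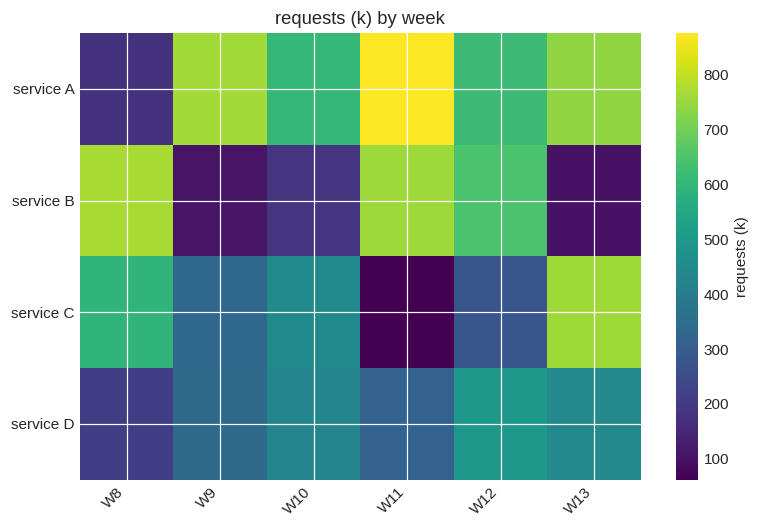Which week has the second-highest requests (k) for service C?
Top 3 for service C: W13 ≈ 800, W8 ≈ 600, W10 ≈ 400.

W8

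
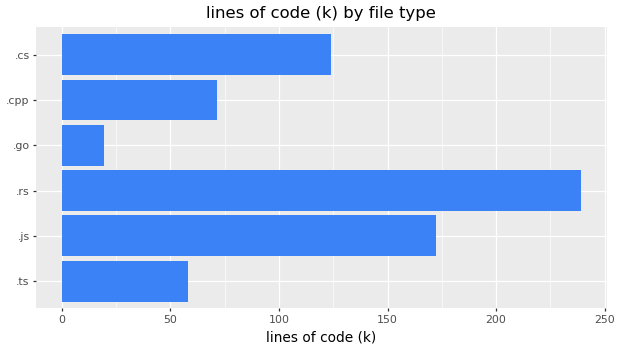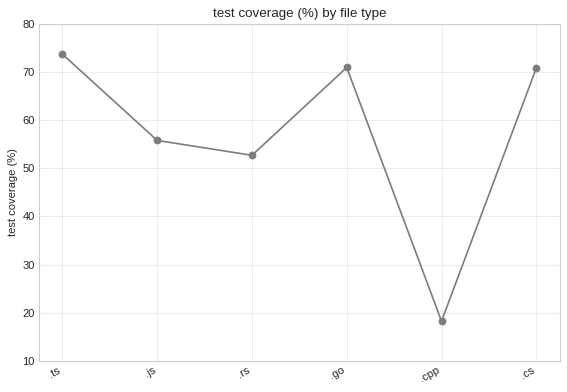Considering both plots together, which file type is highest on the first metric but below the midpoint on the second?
.rs

Chart 2 median test coverage (%) ≈ 60; below-median file types: .js, .rs, .cpp. Among those, .rs has the highest lines of code (k) (≈ 250).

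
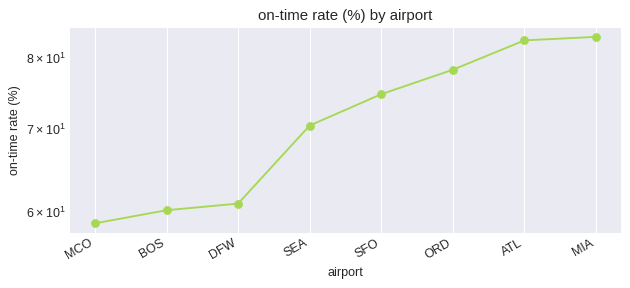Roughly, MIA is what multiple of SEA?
MIA ≈ 85, SEA ≈ 70; 85/70 ≈ 1.21.

≈ 1.21×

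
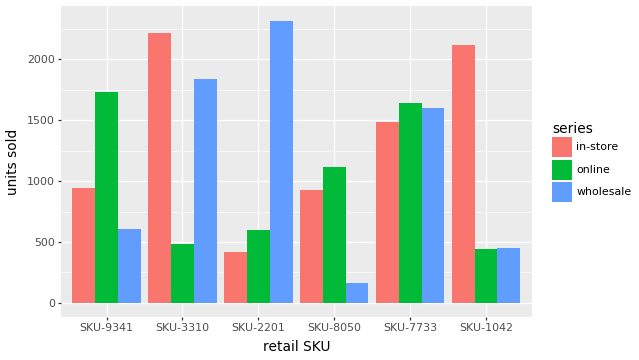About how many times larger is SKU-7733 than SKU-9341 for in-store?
≈ 1.4×

SKU-7733 ≈ 1400, SKU-9341 ≈ 1000; 1400/1000 ≈ 1.4.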